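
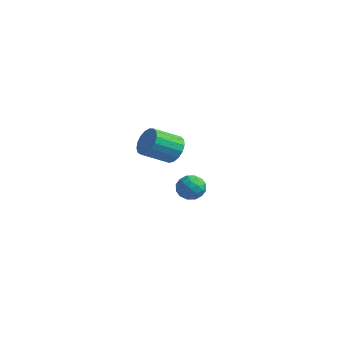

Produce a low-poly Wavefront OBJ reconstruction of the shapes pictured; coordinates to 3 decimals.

v -3.463 0.415 0.438
v -2.816 0.431 0.908
v -3.31 -0.798 1.632
v -3.957 -0.815 1.162
v -3.071 0.645 1.096
v -3.566 -0.584 1.821
v -3.417 0.806 1.134
v -3.911 -0.423 1.858
v -3.773 0.878 1.012
v -4.267 -0.351 1.736
v -4.058 0.843 0.758
v -4.552 -0.386 1.483
v -4.206 0.71 0.432
v -4.701 -0.519 1.156
v -4.185 0.509 0.106
v -4.679 -0.72 0.831
v -3.998 0.287 -0.143
v -4.492 -0.942 0.581
v -3.688 0.094 -0.26
v -4.182 -1.135 0.465
v -3.327 -0.026 -0.216
v -3.821 -1.255 0.508
v -2.997 -0.044 -0.023
v -3.491 -1.274 0.702
v -2.774 0.042 0.276
v -3.268 -1.187 1
v -2.708 0.214 0.612
v -3.203 -1.015 1.336
v 1.558 -3.094 1.297
v 2.163 -3.092 0.98
v 1.637 -4.188 1.44
v 2.242 -4.186 1.123
v 2.178 -3.897 1.739
v 2.129 -3.221 1.651
v 1.671 -4.059 0.769
v 1.622 -3.383 0.681
v 2.233 -3.688 0.654
v 2.546 -3.588 1.253
v 1.254 -3.692 1.167
v 1.567 -3.592 1.766
v 1.854 -2.997 1.126
v 1.946 -4.283 1.294
v 1.908 -4.113 1.656
v 2.264 -4.112 1.47
v 1.833 -3.073 1.52
v 2.189 -3.071 1.334
v 2.198 -3.544 1.78
v 1.611 -4.209 1.086
v 1.967 -4.207 0.9
v 1.536 -3.168 0.95
v 1.892 -3.167 0.764
v 1.602 -3.736 0.64
v 2.251 -3.346 0.748
v 2.297 -3.989 0.832
v 1.961 -3.915 0.624
v 1.933 -3.518 0.572
v 2.435 -3.287 1.1
v 2.481 -3.93 1.184
v 2.443 -3.76 1.546
v 2.414 -3.363 1.494
v 2.476 -3.638 0.909
v 1.319 -3.35 1.236
v 1.365 -3.993 1.32
v 1.386 -3.917 0.926
v 1.357 -3.52 0.874
v 1.503 -3.291 1.588
v 1.549 -3.934 1.672
v 1.867 -3.762 1.848
v 1.839 -3.365 1.796
v 1.324 -3.642 1.511
f 2 1 5
f 2 5 3
f 3 5 6
f 3 6 4
f 5 1 7
f 5 7 6
f 6 7 8
f 6 8 4
f 7 1 9
f 7 9 8
f 8 9 10
f 8 10 4
f 9 1 11
f 9 11 10
f 10 11 12
f 10 12 4
f 11 1 13
f 11 13 12
f 12 13 14
f 12 14 4
f 13 1 15
f 13 15 14
f 14 15 16
f 14 16 4
f 15 1 17
f 15 17 16
f 16 17 18
f 16 18 4
f 17 1 19
f 17 19 18
f 18 19 20
f 18 20 4
f 19 1 21
f 19 21 20
f 20 21 22
f 20 22 4
f 21 1 23
f 21 23 22
f 22 23 24
f 22 24 4
f 23 1 25
f 23 25 24
f 24 25 26
f 24 26 4
f 25 1 27
f 25 27 26
f 26 27 28
f 26 28 4
f 27 1 2
f 27 2 28
f 28 2 3
f 28 3 4
f 29 66 45
f 66 40 69
f 45 69 34
f 66 69 45
f 29 45 41
f 45 34 46
f 41 46 30
f 45 46 41
f 29 41 50
f 41 30 51
f 50 51 36
f 41 51 50
f 29 50 62
f 50 36 65
f 62 65 39
f 50 65 62
f 29 62 66
f 62 39 70
f 66 70 40
f 62 70 66
f 30 46 57
f 46 34 60
f 57 60 38
f 46 60 57
f 34 69 47
f 69 40 68
f 47 68 33
f 69 68 47
f 40 70 67
f 70 39 63
f 67 63 31
f 70 63 67
f 39 65 64
f 65 36 52
f 64 52 35
f 65 52 64
f 36 51 56
f 51 30 53
f 56 53 37
f 51 53 56
f 32 58 44
f 58 38 59
f 44 59 33
f 58 59 44
f 32 44 42
f 44 33 43
f 42 43 31
f 44 43 42
f 32 42 49
f 42 31 48
f 49 48 35
f 42 48 49
f 32 49 54
f 49 35 55
f 54 55 37
f 49 55 54
f 32 54 58
f 54 37 61
f 58 61 38
f 54 61 58
f 33 59 47
f 59 38 60
f 47 60 34
f 59 60 47
f 31 43 67
f 43 33 68
f 67 68 40
f 43 68 67
f 35 48 64
f 48 31 63
f 64 63 39
f 48 63 64
f 37 55 56
f 55 35 52
f 56 52 36
f 55 52 56
f 38 61 57
f 61 37 53
f 57 53 30
f 61 53 57



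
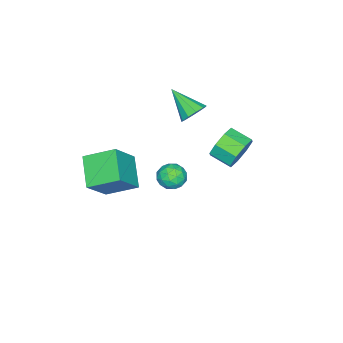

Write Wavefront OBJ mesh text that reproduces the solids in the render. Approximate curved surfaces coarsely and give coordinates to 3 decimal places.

v 0.52 -2.843 -1.322
v -0.032 -1.406 -0.599
v 1.723 -1.92 -2.236
v 1.17 -0.484 -1.513
v 1.79 -3.076 0.113
v 1.237 -1.64 0.836
v 2.992 -2.154 -0.801
v 2.44 -0.717 -0.078
v -2.31 -0.12 -3.997
v -1.926 -0.768 -4.264
v -3.094 -0.872 -3.296
v -2.71 -1.52 -3.563
v -2.342 -1.015 -3.065
v -1.858 -0.55 -3.498
v -3.162 -1.09 -4.062
v -2.678 -0.625 -4.495
v -2.453 -1.368 -4.304
v -1.947 -1.322 -3.687
v -3.073 -0.318 -3.873
v -2.567 -0.272 -3.256
v -2.049 -0.378 -4.192
v -2.971 -1.262 -3.368
v -2.755 -0.965 -3.075
v -2.529 -1.346 -3.232
v -2.009 -0.25 -3.742
v -1.783 -0.631 -3.899
v -2.028 -0.776 -3.194
v -3.237 -1.009 -3.661
v -3.011 -1.39 -3.818
v -2.491 -0.294 -4.328
v -2.265 -0.675 -4.485
v -2.992 -0.864 -4.366
v -2.134 -1.112 -4.372
v -2.594 -1.554 -3.96
v -2.86 -1.301 -4.253
v -2.575 -1.027 -4.508
v -1.836 -1.085 -4.01
v -2.297 -1.526 -3.598
v -2.08 -1.229 -3.305
v -1.795 -0.956 -3.56
v -2.145 -1.437 -4.033
v -2.723 -0.114 -3.962
v -3.184 -0.555 -3.55
v -3.225 -0.684 -4
v -2.94 -0.411 -4.255
v -2.426 -0.086 -3.6
v -2.886 -0.528 -3.188
v -2.445 -0.613 -3.052
v -2.16 -0.339 -3.307
v -2.875 -0.203 -3.527
v -0.056 4.087 1.972
v 0.404 3.813 1.237
v 0.376 2.758 1.613
v -0.084 3.033 2.348
v 0.824 3.989 1.763
v 0.796 2.935 2.139
v 0.729 4.223 2.412
v 0.701 3.169 2.788
v 0.174 4.378 2.803
v 0.145 3.323 3.179
v -0.516 4.362 2.707
v -0.544 3.307 3.083
v -0.936 4.185 2.181
v -0.964 3.131 2.557
v -0.841 3.951 1.532
v -0.869 2.897 1.908
v -0.285 3.797 1.141
v -0.314 2.742 1.517
v -2.857 0.184 1.082
v -2.476 0.497 1.633
v -3.183 -1.204 2.098
v -2.912 0.628 1.672
v -3.328 0.589 1.485
v -3.564 0.395 1.144
v -3.53 0.12 0.78
v -3.239 -0.13 0.531
v -2.802 -0.26 0.493
v -2.386 -0.221 0.68
v -2.151 -0.027 1.02
v -2.185 0.247 1.385
f 2 4 1
f 5 2 1
f 1 4 3
f 3 5 1
f 2 8 4
f 6 2 5
f 6 8 2
f 4 8 3
f 7 5 3
f 3 8 7
f 7 6 5
f 8 6 7
f 9 46 25
f 46 20 49
f 25 49 14
f 46 49 25
f 9 25 21
f 25 14 26
f 21 26 10
f 25 26 21
f 9 21 30
f 21 10 31
f 30 31 16
f 21 31 30
f 9 30 42
f 30 16 45
f 42 45 19
f 30 45 42
f 9 42 46
f 42 19 50
f 46 50 20
f 42 50 46
f 10 26 37
f 26 14 40
f 37 40 18
f 26 40 37
f 14 49 27
f 49 20 48
f 27 48 13
f 49 48 27
f 20 50 47
f 50 19 43
f 47 43 11
f 50 43 47
f 19 45 44
f 45 16 32
f 44 32 15
f 45 32 44
f 16 31 36
f 31 10 33
f 36 33 17
f 31 33 36
f 12 38 24
f 38 18 39
f 24 39 13
f 38 39 24
f 12 24 22
f 24 13 23
f 22 23 11
f 24 23 22
f 12 22 29
f 22 11 28
f 29 28 15
f 22 28 29
f 12 29 34
f 29 15 35
f 34 35 17
f 29 35 34
f 12 34 38
f 34 17 41
f 38 41 18
f 34 41 38
f 13 39 27
f 39 18 40
f 27 40 14
f 39 40 27
f 11 23 47
f 23 13 48
f 47 48 20
f 23 48 47
f 15 28 44
f 28 11 43
f 44 43 19
f 28 43 44
f 17 35 36
f 35 15 32
f 36 32 16
f 35 32 36
f 18 41 37
f 41 17 33
f 37 33 10
f 41 33 37
f 52 51 55
f 52 55 53
f 53 55 56
f 53 56 54
f 55 51 57
f 55 57 56
f 56 57 58
f 56 58 54
f 57 51 59
f 57 59 58
f 58 59 60
f 58 60 54
f 59 51 61
f 59 61 60
f 60 61 62
f 60 62 54
f 61 51 63
f 61 63 62
f 62 63 64
f 62 64 54
f 63 51 65
f 63 65 64
f 64 65 66
f 64 66 54
f 65 51 67
f 65 67 66
f 66 67 68
f 66 68 54
f 67 51 52
f 67 52 68
f 68 52 53
f 68 53 54
f 70 69 72
f 70 72 71
f 72 69 73
f 72 73 71
f 73 69 74
f 73 74 71
f 74 69 75
f 74 75 71
f 75 69 76
f 75 76 71
f 76 69 77
f 76 77 71
f 77 69 78
f 77 78 71
f 78 69 79
f 78 79 71
f 79 69 80
f 79 80 71
f 80 69 70
f 80 70 71



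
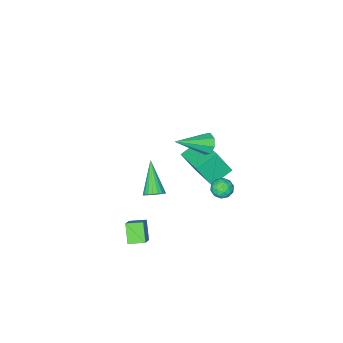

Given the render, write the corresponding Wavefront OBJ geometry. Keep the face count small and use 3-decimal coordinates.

v 2.928 -2.038 -3.328
v 3.564 -1.558 -2.629
v 2.267 -1.405 -3.161
v 2.904 -0.925 -2.462
v 3.376 -1.335 -4.218
v 4.013 -0.855 -3.519
v 2.716 -0.702 -4.051
v 3.352 -0.222 -3.352
v -0.871 -0.236 2.362
v -0.665 -0.524 1.794
v 0.831 -0.824 3.278
v -0.515 -0.035 1.831
v -0.574 0.336 2.179
v -0.807 0.373 2.635
v -1.077 0.053 2.93
v -1.226 -0.437 2.893
v -1.167 -0.808 2.545
v -0.934 -0.845 2.089
v 0.43 -2.954 -3.564
v 0.863 -3.376 -3.7
v -0.49 -4.326 -2.236
v 0.969 -3.253 -3.5
v 0.982 -3.079 -3.31
v 0.9 -2.883 -3.165
v 0.736 -2.699 -3.088
v 0.519 -2.559 -3.094
v 0.288 -2.487 -3.181
v 0.08 -2.496 -3.334
v -0.066 -2.584 -3.526
v -0.127 -2.736 -3.726
v -0.092 -2.926 -3.897
v 0.034 -3.12 -4.011
v 0.229 -3.285 -4.047
v 0.458 -3.393 -4
v 0.682 -3.425 -3.877
v -3.469 -3.992 -5.123
v -4.777 -3.824 -4.52
v -2.951 -2.1 -4.528
v -4.259 -1.932 -3.925
v -2.881 -4.608 -3.675
v -4.189 -4.44 -3.072
v -2.363 -2.716 -3.08
v -3.671 -2.548 -2.477
v -2.625 -0.267 -2.588
v -2.221 0.11 -2.953
v -1.779 -0.67 -2.067
v -1.375 -0.293 -2.432
v -1.775 -0.013 -1.986
v -2.298 0.237 -2.307
v -1.702 -0.797 -2.713
v -2.225 -0.547 -3.034
v -1.65 -0.217 -3.03
v -1.696 0.267 -2.581
v -2.304 -0.827 -2.439
v -2.35 -0.343 -1.99
v -2.497 -0.043 -2.816
v -1.503 -0.517 -2.204
v -1.738 -0.352 -1.942
v -1.501 -0.131 -2.156
v -2.543 0.032 -2.436
v -2.305 0.253 -2.651
v -2.043 0.181 -2.083
v -1.695 -0.813 -2.369
v -1.457 -0.592 -2.584
v -2.499 -0.429 -2.864
v -2.262 -0.208 -3.078
v -1.957 -0.741 -2.937
v -1.924 -0.014 -3.076
v -1.427 -0.251 -2.77
v -1.619 -0.547 -2.935
v -1.926 -0.4 -3.124
v -1.951 0.271 -2.812
v -1.454 0.034 -2.506
v -1.689 0.199 -2.243
v -1.996 0.345 -2.432
v -1.615 0.078 -2.857
v -2.546 -0.594 -2.514
v -2.049 -0.831 -2.208
v -2.004 -0.905 -2.588
v -2.311 -0.759 -2.777
v -2.573 -0.309 -2.25
v -2.076 -0.546 -1.944
v -2.074 -0.16 -1.896
v -2.381 -0.013 -2.085
v -2.385 -0.638 -2.163
f 2 4 1
f 5 2 1
f 1 4 3
f 3 5 1
f 2 8 4
f 6 2 5
f 6 8 2
f 4 8 3
f 7 5 3
f 3 8 7
f 7 6 5
f 8 6 7
f 10 9 12
f 10 12 11
f 12 9 13
f 12 13 11
f 13 9 14
f 13 14 11
f 14 9 15
f 14 15 11
f 15 9 16
f 15 16 11
f 16 9 17
f 16 17 11
f 17 9 18
f 17 18 11
f 18 9 10
f 18 10 11
f 20 19 22
f 20 22 21
f 22 19 23
f 22 23 21
f 23 19 24
f 23 24 21
f 24 19 25
f 24 25 21
f 25 19 26
f 25 26 21
f 26 19 27
f 26 27 21
f 27 19 28
f 27 28 21
f 28 19 29
f 28 29 21
f 29 19 30
f 29 30 21
f 30 19 31
f 30 31 21
f 31 19 32
f 31 32 21
f 32 19 33
f 32 33 21
f 33 19 34
f 33 34 21
f 34 19 35
f 34 35 21
f 35 19 20
f 35 20 21
f 37 39 36
f 40 37 36
f 36 39 38
f 38 40 36
f 37 43 39
f 41 37 40
f 41 43 37
f 39 43 38
f 42 40 38
f 38 43 42
f 42 41 40
f 43 41 42
f 44 81 60
f 81 55 84
f 60 84 49
f 81 84 60
f 44 60 56
f 60 49 61
f 56 61 45
f 60 61 56
f 44 56 65
f 56 45 66
f 65 66 51
f 56 66 65
f 44 65 77
f 65 51 80
f 77 80 54
f 65 80 77
f 44 77 81
f 77 54 85
f 81 85 55
f 77 85 81
f 45 61 72
f 61 49 75
f 72 75 53
f 61 75 72
f 49 84 62
f 84 55 83
f 62 83 48
f 84 83 62
f 55 85 82
f 85 54 78
f 82 78 46
f 85 78 82
f 54 80 79
f 80 51 67
f 79 67 50
f 80 67 79
f 51 66 71
f 66 45 68
f 71 68 52
f 66 68 71
f 47 73 59
f 73 53 74
f 59 74 48
f 73 74 59
f 47 59 57
f 59 48 58
f 57 58 46
f 59 58 57
f 47 57 64
f 57 46 63
f 64 63 50
f 57 63 64
f 47 64 69
f 64 50 70
f 69 70 52
f 64 70 69
f 47 69 73
f 69 52 76
f 73 76 53
f 69 76 73
f 48 74 62
f 74 53 75
f 62 75 49
f 74 75 62
f 46 58 82
f 58 48 83
f 82 83 55
f 58 83 82
f 50 63 79
f 63 46 78
f 79 78 54
f 63 78 79
f 52 70 71
f 70 50 67
f 71 67 51
f 70 67 71
f 53 76 72
f 76 52 68
f 72 68 45
f 76 68 72



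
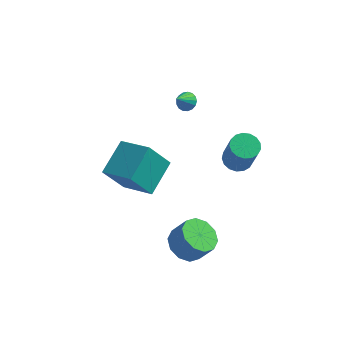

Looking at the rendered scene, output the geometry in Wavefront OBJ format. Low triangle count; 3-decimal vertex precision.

v -0.601 3.173 1.459
v -0.388 3.486 1.815
v -0.959 2.547 2.221
v -0.617 3.579 1.784
v -0.842 3.578 1.678
v -1.012 3.485 1.521
v -1.088 3.32 1.351
v -1.052 3.122 1.205
v -0.913 2.935 1.117
v -0.702 2.803 1.107
v -0.468 2.756 1.178
v -0.265 2.804 1.313
v -0.138 2.937 1.482
v -0.118 3.124 1.645
v -0.208 3.322 1.765
v 1.712 3.806 -3.237
v 2.107 3.248 -3.52
v 2.542 2.655 -1.747
v 2.148 3.214 -1.463
v 2.342 3.511 -3.49
v 2.777 2.918 -1.716
v 2.433 3.842 -3.402
v 2.868 3.249 -1.628
v 2.359 4.164 -3.276
v 2.794 3.572 -1.502
v 2.137 4.405 -3.141
v 2.572 3.812 -1.367
v 1.817 4.509 -3.028
v 2.252 3.916 -1.254
v 1.474 4.451 -2.963
v 1.909 3.858 -1.189
v 1.185 4.246 -2.96
v 1.62 3.653 -1.187
v 1.017 3.94 -3.021
v 1.452 3.347 -1.248
v 1.009 3.604 -3.132
v 1.444 3.011 -1.358
v 1.161 3.314 -3.266
v 1.596 2.721 -1.493
v 1.44 3.137 -3.394
v 1.875 2.544 -1.62
v 1.781 3.113 -3.485
v 2.216 2.52 -1.712
v -2.579 0.112 -1.727
v -2.045 1.761 -0.924
v -4.086 0.927 -2.397
v -3.552 2.576 -1.594
v -1.688 0.544 -3.206
v -1.154 2.193 -2.403
v -3.195 1.359 -3.876
v -2.661 3.008 -3.073
v 0.359 -2.057 -3.77
v 0.914 -1.377 -4.106
v 1.576 -1.423 -3.107
v 1.021 -2.103 -2.77
v 0.483 -1.126 -3.809
v 1.145 -1.172 -2.809
v 0.004 -1.23 -3.496
v 0.667 -1.277 -2.497
v -0.339 -1.65 -3.288
v 0.323 -1.697 -2.289
v -0.416 -2.226 -3.264
v 0.247 -2.272 -2.265
v -0.196 -2.737 -3.433
v 0.466 -2.783 -2.434
v 0.235 -2.988 -3.731
v 0.897 -3.034 -2.731
v 0.713 -2.883 -4.043
v 1.376 -2.93 -3.044
v 1.057 -2.463 -4.251
v 1.719 -2.51 -3.252
v 1.133 -1.888 -4.275
v 1.796 -1.934 -3.276
f 2 1 4
f 2 4 3
f 4 1 5
f 4 5 3
f 5 1 6
f 5 6 3
f 6 1 7
f 6 7 3
f 7 1 8
f 7 8 3
f 8 1 9
f 8 9 3
f 9 1 10
f 9 10 3
f 10 1 11
f 10 11 3
f 11 1 12
f 11 12 3
f 12 1 13
f 12 13 3
f 13 1 14
f 13 14 3
f 14 1 15
f 14 15 3
f 15 1 2
f 15 2 3
f 17 16 20
f 17 20 18
f 18 20 21
f 18 21 19
f 20 16 22
f 20 22 21
f 21 22 23
f 21 23 19
f 22 16 24
f 22 24 23
f 23 24 25
f 23 25 19
f 24 16 26
f 24 26 25
f 25 26 27
f 25 27 19
f 26 16 28
f 26 28 27
f 27 28 29
f 27 29 19
f 28 16 30
f 28 30 29
f 29 30 31
f 29 31 19
f 30 16 32
f 30 32 31
f 31 32 33
f 31 33 19
f 32 16 34
f 32 34 33
f 33 34 35
f 33 35 19
f 34 16 36
f 34 36 35
f 35 36 37
f 35 37 19
f 36 16 38
f 36 38 37
f 37 38 39
f 37 39 19
f 38 16 40
f 38 40 39
f 39 40 41
f 39 41 19
f 40 16 42
f 40 42 41
f 41 42 43
f 41 43 19
f 42 16 17
f 42 17 43
f 43 17 18
f 43 18 19
f 45 47 44
f 48 45 44
f 44 47 46
f 46 48 44
f 45 51 47
f 49 45 48
f 49 51 45
f 47 51 46
f 50 48 46
f 46 51 50
f 50 49 48
f 51 49 50
f 53 52 56
f 53 56 54
f 54 56 57
f 54 57 55
f 56 52 58
f 56 58 57
f 57 58 59
f 57 59 55
f 58 52 60
f 58 60 59
f 59 60 61
f 59 61 55
f 60 52 62
f 60 62 61
f 61 62 63
f 61 63 55
f 62 52 64
f 62 64 63
f 63 64 65
f 63 65 55
f 64 52 66
f 64 66 65
f 65 66 67
f 65 67 55
f 66 52 68
f 66 68 67
f 67 68 69
f 67 69 55
f 68 52 70
f 68 70 69
f 69 70 71
f 69 71 55
f 70 52 72
f 70 72 71
f 71 72 73
f 71 73 55
f 72 52 53
f 72 53 73
f 73 53 54
f 73 54 55



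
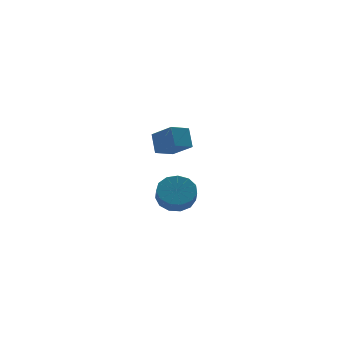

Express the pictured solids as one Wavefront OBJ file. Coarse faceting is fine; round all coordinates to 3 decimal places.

v -0.078 2.52 -3.815
v 0.827 2.824 -3.31
v 0.562 2.264 -2.499
v -0.342 1.96 -3.005
v 0.403 3.235 -3.164
v 0.138 2.675 -2.354
v -0.174 3.419 -3.225
v -0.438 2.86 -2.415
v -0.72 3.318 -3.474
v -0.985 2.758 -2.663
v -1.062 2.963 -3.831
v -1.327 2.404 -3.02
v -1.092 2.468 -4.183
v -1.357 1.908 -3.372
v -0.8 1.989 -4.418
v -1.064 1.429 -3.607
v -0.278 1.678 -4.462
v -0.543 1.119 -3.651
v 0.307 1.635 -4.301
v 0.042 1.075 -3.49
v 0.77 1.873 -3.985
v 0.505 1.313 -3.175
v 0.964 2.316 -3.616
v 0.699 1.756 -2.805
v -3.896 -2.097 2.247
v -3.463 -3.246 3.109
v -3.656 -1.329 3.15
v -3.223 -2.478 4.012
v -2.837 -1.982 1.868
v -2.404 -3.131 2.73
v -2.597 -1.214 2.771
v -2.164 -2.363 3.633
f 2 1 5
f 2 5 3
f 3 5 6
f 3 6 4
f 5 1 7
f 5 7 6
f 6 7 8
f 6 8 4
f 7 1 9
f 7 9 8
f 8 9 10
f 8 10 4
f 9 1 11
f 9 11 10
f 10 11 12
f 10 12 4
f 11 1 13
f 11 13 12
f 12 13 14
f 12 14 4
f 13 1 15
f 13 15 14
f 14 15 16
f 14 16 4
f 15 1 17
f 15 17 16
f 16 17 18
f 16 18 4
f 17 1 19
f 17 19 18
f 18 19 20
f 18 20 4
f 19 1 21
f 19 21 20
f 20 21 22
f 20 22 4
f 21 1 23
f 21 23 22
f 22 23 24
f 22 24 4
f 23 1 2
f 23 2 24
f 24 2 3
f 24 3 4
f 26 28 25
f 29 26 25
f 25 28 27
f 27 29 25
f 26 32 28
f 30 26 29
f 30 32 26
f 28 32 27
f 31 29 27
f 27 32 31
f 31 30 29
f 32 30 31



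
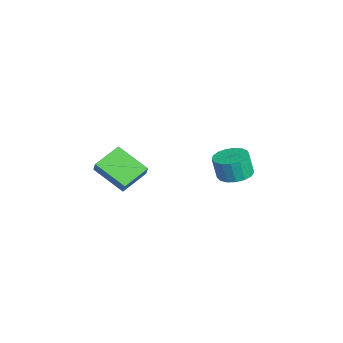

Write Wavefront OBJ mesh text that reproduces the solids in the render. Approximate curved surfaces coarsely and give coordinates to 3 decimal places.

v -2.809 2.595 0.78
v -2.04 2.006 0.738
v -2.162 1.755 2.039
v -2.931 2.345 2.08
v -1.856 2.421 0.835
v -1.978 2.17 2.136
v -1.891 2.876 0.92
v -2.013 2.625 2.22
v -2.136 3.267 0.972
v -2.258 3.016 2.273
v -2.535 3.504 0.981
v -2.657 3.253 2.281
v -2.997 3.533 0.943
v -3.119 3.282 2.243
v -3.416 3.347 0.868
v -3.538 3.096 2.168
v -3.696 2.989 0.773
v -3.818 2.738 2.073
v -3.772 2.541 0.679
v -3.894 2.29 1.979
v -3.628 2.105 0.608
v -3.75 1.854 1.909
v -3.296 1.782 0.577
v -3.418 1.531 1.877
v -2.853 1.645 0.592
v -2.975 1.394 1.893
v -2.4 1.726 0.65
v -2.521 1.475 1.951
v -1.517 -4.83 2.872
v -1.041 -4.804 3.564
v -2.402 -3.543 3.432
v -1.926 -3.517 4.124
v -0.254 -3.563 1.956
v 0.222 -3.537 2.648
v -1.139 -2.276 2.516
v -0.663 -2.25 3.208
f 2 1 5
f 2 5 3
f 3 5 6
f 3 6 4
f 5 1 7
f 5 7 6
f 6 7 8
f 6 8 4
f 7 1 9
f 7 9 8
f 8 9 10
f 8 10 4
f 9 1 11
f 9 11 10
f 10 11 12
f 10 12 4
f 11 1 13
f 11 13 12
f 12 13 14
f 12 14 4
f 13 1 15
f 13 15 14
f 14 15 16
f 14 16 4
f 15 1 17
f 15 17 16
f 16 17 18
f 16 18 4
f 17 1 19
f 17 19 18
f 18 19 20
f 18 20 4
f 19 1 21
f 19 21 20
f 20 21 22
f 20 22 4
f 21 1 23
f 21 23 22
f 22 23 24
f 22 24 4
f 23 1 25
f 23 25 24
f 24 25 26
f 24 26 4
f 25 1 27
f 25 27 26
f 26 27 28
f 26 28 4
f 27 1 2
f 27 2 28
f 28 2 3
f 28 3 4
f 30 32 29
f 33 30 29
f 29 32 31
f 31 33 29
f 30 36 32
f 34 30 33
f 34 36 30
f 32 36 31
f 35 33 31
f 31 36 35
f 35 34 33
f 36 34 35



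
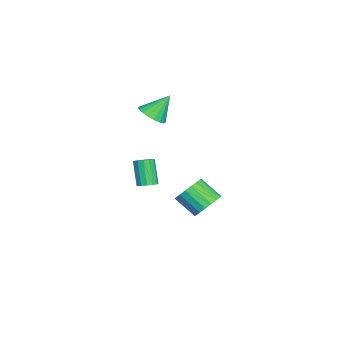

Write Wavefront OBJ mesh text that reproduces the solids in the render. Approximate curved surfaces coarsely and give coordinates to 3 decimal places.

v -3.121 -0.154 1.339
v -2.538 -0.522 1.801
v -3.539 0.694 2.541
v -2.359 -0.232 1.659
v -2.331 0.073 1.453
v -2.459 0.334 1.225
v -2.719 0.497 1.019
v -3.058 0.532 0.876
v -3.409 0.431 0.826
v -3.704 0.214 0.876
v -3.883 -0.077 1.019
v -3.911 -0.382 1.225
v -3.782 -0.642 1.453
v -3.523 -0.806 1.659
v -3.184 -0.841 1.801
v -2.832 -0.739 1.852
v -1.738 -0.176 -2.884
v -1.294 -0.417 -2.695
v -2.017 -0.705 -1.366
v -2.462 -0.464 -1.556
v -1.271 -0.123 -2.618
v -1.995 -0.411 -1.29
v -1.397 0.154 -2.627
v -2.12 -0.134 -1.298
v -1.631 0.326 -2.717
v -2.354 0.038 -1.388
v -1.899 0.339 -2.86
v -2.622 0.051 -1.532
v -2.116 0.189 -3.011
v -2.84 -0.1 -1.682
v -2.213 -0.078 -3.122
v -2.937 -0.366 -1.793
v -2.16 -0.375 -3.157
v -2.883 -0.663 -1.828
v -1.972 -0.609 -3.106
v -2.696 -0.898 -1.777
v -1.711 -0.706 -2.984
v -2.434 -0.994 -1.656
v -1.458 -0.634 -2.831
v -2.181 -0.922 -1.502
v 3.317 3.445 -0.808
v 3.712 2.885 -1.276
v 3.299 1.895 -0.44
v 2.903 2.455 0.028
v 3.97 2.984 -1.031
v 3.557 1.994 -0.195
v 4.099 3.175 -0.741
v 3.685 2.184 0.094
v 4.072 3.419 -0.465
v 3.659 2.428 0.37
v 3.896 3.668 -0.257
v 3.483 2.678 0.579
v 3.606 3.873 -0.158
v 3.192 2.883 0.678
v 3.258 3.993 -0.187
v 2.844 3.003 0.648
v 2.921 4.005 -0.34
v 2.508 3.015 0.496
v 2.663 3.906 -0.585
v 2.25 2.916 0.251
v 2.535 3.716 -0.874
v 2.121 2.725 -0.039
v 2.561 3.472 -1.15
v 2.148 2.481 -0.315
v 2.737 3.222 -1.359
v 2.324 2.232 -0.523
v 3.028 3.017 -1.458
v 2.614 2.027 -0.622
v 3.376 2.897 -1.428
v 2.962 1.907 -0.593
f 2 1 4
f 2 4 3
f 4 1 5
f 4 5 3
f 5 1 6
f 5 6 3
f 6 1 7
f 6 7 3
f 7 1 8
f 7 8 3
f 8 1 9
f 8 9 3
f 9 1 10
f 9 10 3
f 10 1 11
f 10 11 3
f 11 1 12
f 11 12 3
f 12 1 13
f 12 13 3
f 13 1 14
f 13 14 3
f 14 1 15
f 14 15 3
f 15 1 16
f 15 16 3
f 16 1 2
f 16 2 3
f 18 17 21
f 18 21 19
f 19 21 22
f 19 22 20
f 21 17 23
f 21 23 22
f 22 23 24
f 22 24 20
f 23 17 25
f 23 25 24
f 24 25 26
f 24 26 20
f 25 17 27
f 25 27 26
f 26 27 28
f 26 28 20
f 27 17 29
f 27 29 28
f 28 29 30
f 28 30 20
f 29 17 31
f 29 31 30
f 30 31 32
f 30 32 20
f 31 17 33
f 31 33 32
f 32 33 34
f 32 34 20
f 33 17 35
f 33 35 34
f 34 35 36
f 34 36 20
f 35 17 37
f 35 37 36
f 36 37 38
f 36 38 20
f 37 17 39
f 37 39 38
f 38 39 40
f 38 40 20
f 39 17 18
f 39 18 40
f 40 18 19
f 40 19 20
f 42 41 45
f 42 45 43
f 43 45 46
f 43 46 44
f 45 41 47
f 45 47 46
f 46 47 48
f 46 48 44
f 47 41 49
f 47 49 48
f 48 49 50
f 48 50 44
f 49 41 51
f 49 51 50
f 50 51 52
f 50 52 44
f 51 41 53
f 51 53 52
f 52 53 54
f 52 54 44
f 53 41 55
f 53 55 54
f 54 55 56
f 54 56 44
f 55 41 57
f 55 57 56
f 56 57 58
f 56 58 44
f 57 41 59
f 57 59 58
f 58 59 60
f 58 60 44
f 59 41 61
f 59 61 60
f 60 61 62
f 60 62 44
f 61 41 63
f 61 63 62
f 62 63 64
f 62 64 44
f 63 41 65
f 63 65 64
f 64 65 66
f 64 66 44
f 65 41 67
f 65 67 66
f 66 67 68
f 66 68 44
f 67 41 69
f 67 69 68
f 68 69 70
f 68 70 44
f 69 41 42
f 69 42 70
f 70 42 43
f 70 43 44



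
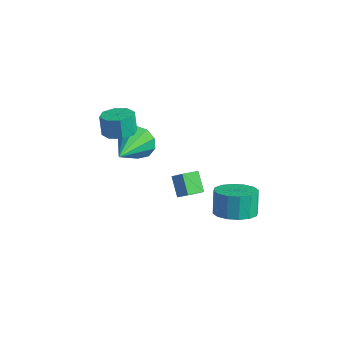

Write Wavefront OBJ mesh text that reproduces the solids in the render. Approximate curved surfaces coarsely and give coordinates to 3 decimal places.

v -1.956 1.892 -0.614
v -1.705 2.323 0.171
v -1.244 0.008 0.194
v -2.248 2.144 0.233
v -2.679 1.869 -0.03
v -2.834 1.603 -0.515
v -2.654 1.447 -1.038
v -2.207 1.461 -1.399
v -1.664 1.64 -1.46
v -1.233 1.915 -1.198
v -1.078 2.182 -0.712
v -1.258 2.337 -0.189
v 3.6 2.267 -2.334
v 4.272 3.003 -2.413
v 3.912 3.449 -1.325
v 3.24 2.713 -1.246
v 3.842 3.19 -2.632
v 3.482 3.636 -1.544
v 3.347 3.13 -2.771
v 2.987 3.576 -1.683
v 2.92 2.839 -2.794
v 2.56 3.284 -1.705
v 2.675 2.394 -2.693
v 2.315 2.84 -1.604
v 2.678 1.915 -2.495
v 2.318 2.361 -1.407
v 2.928 1.531 -2.255
v 2.568 1.977 -1.167
v 3.358 1.344 -2.036
v 2.998 1.79 -0.948
v 3.853 1.404 -1.897
v 3.493 1.85 -0.809
v 4.28 1.696 -1.875
v 3.92 2.141 -0.786
v 4.525 2.14 -1.976
v 4.165 2.586 -0.887
v 4.522 2.619 -2.173
v 4.162 3.065 -1.085
v -1.165 0.001 2.064
v -0.424 0.142 2.263
v -0.714 0.32 3.215
v -1.455 0.179 3.016
v -0.71 0.634 2.084
v -1 0.812 3.035
v -1.263 0.756 1.893
v -1.552 0.934 2.844
v -1.758 0.435 1.803
v -2.048 0.613 2.754
v -1.906 -0.14 1.865
v -2.196 0.038 2.817
v -1.62 -0.632 2.045
v -1.91 -0.454 2.996
v -1.068 -0.754 2.236
v -1.357 -0.576 3.187
v -0.572 -0.433 2.326
v -0.862 -0.255 3.277
v 0.316 2.112 -3.397
v -0.421 2.548 -2.66
v 0.538 2.942 -3.666
v -0.199 3.378 -2.929
v 0.939 2.142 -2.791
v 0.202 2.578 -2.054
v 1.161 2.972 -3.06
v 0.424 3.408 -2.323
f 2 1 4
f 2 4 3
f 4 1 5
f 4 5 3
f 5 1 6
f 5 6 3
f 6 1 7
f 6 7 3
f 7 1 8
f 7 8 3
f 8 1 9
f 8 9 3
f 9 1 10
f 9 10 3
f 10 1 11
f 10 11 3
f 11 1 12
f 11 12 3
f 12 1 2
f 12 2 3
f 14 13 17
f 14 17 15
f 15 17 18
f 15 18 16
f 17 13 19
f 17 19 18
f 18 19 20
f 18 20 16
f 19 13 21
f 19 21 20
f 20 21 22
f 20 22 16
f 21 13 23
f 21 23 22
f 22 23 24
f 22 24 16
f 23 13 25
f 23 25 24
f 24 25 26
f 24 26 16
f 25 13 27
f 25 27 26
f 26 27 28
f 26 28 16
f 27 13 29
f 27 29 28
f 28 29 30
f 28 30 16
f 29 13 31
f 29 31 30
f 30 31 32
f 30 32 16
f 31 13 33
f 31 33 32
f 32 33 34
f 32 34 16
f 33 13 35
f 33 35 34
f 34 35 36
f 34 36 16
f 35 13 37
f 35 37 36
f 36 37 38
f 36 38 16
f 37 13 14
f 37 14 38
f 38 14 15
f 38 15 16
f 40 39 43
f 40 43 41
f 41 43 44
f 41 44 42
f 43 39 45
f 43 45 44
f 44 45 46
f 44 46 42
f 45 39 47
f 45 47 46
f 46 47 48
f 46 48 42
f 47 39 49
f 47 49 48
f 48 49 50
f 48 50 42
f 49 39 51
f 49 51 50
f 50 51 52
f 50 52 42
f 51 39 53
f 51 53 52
f 52 53 54
f 52 54 42
f 53 39 55
f 53 55 54
f 54 55 56
f 54 56 42
f 55 39 40
f 55 40 56
f 56 40 41
f 56 41 42
f 58 60 57
f 61 58 57
f 57 60 59
f 59 61 57
f 58 64 60
f 62 58 61
f 62 64 58
f 60 64 59
f 63 61 59
f 59 64 63
f 63 62 61
f 64 62 63



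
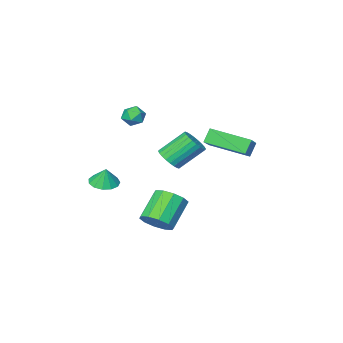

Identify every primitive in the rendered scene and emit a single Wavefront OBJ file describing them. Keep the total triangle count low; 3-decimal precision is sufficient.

v 2.833 2.021 -0.02
v 3.345 2.49 0.264
v 2.179 3.048 1.444
v 1.667 2.579 1.16
v 3.219 2.659 0.06
v 2.053 3.217 1.24
v 3.035 2.73 -0.156
v 1.869 3.288 1.024
v 2.82 2.694 -0.351
v 1.654 3.252 0.829
v 2.607 2.555 -0.496
v 1.441 3.113 0.684
v 2.428 2.335 -0.568
v 1.263 2.893 0.612
v 2.311 2.067 -0.557
v 1.146 2.625 0.623
v 2.274 1.792 -0.464
v 1.108 2.35 0.716
v 2.321 1.552 -0.304
v 1.155 2.11 0.876
v 2.447 1.383 -0.1
v 1.281 1.941 1.08
v 2.631 1.312 0.116
v 1.465 1.87 1.296
v 2.846 1.348 0.311
v 1.68 1.906 1.491
v 3.059 1.487 0.456
v 1.893 2.045 1.636
v 3.237 1.707 0.528
v 2.072 2.265 1.708
v 3.354 1.975 0.517
v 2.189 2.533 1.697
v 3.392 2.25 0.424
v 2.226 2.808 1.604
v 3.873 2.467 -3.925
v 4.54 2.101 -3.409
v 3.295 1.566 -2.179
v 2.627 1.933 -2.695
v 4.469 2.641 -3.246
v 3.223 2.107 -2.016
v 4.17 3.115 -3.343
v 2.924 2.58 -2.113
v 3.757 3.341 -3.662
v 2.512 2.807 -2.432
v 3.389 3.234 -4.082
v 2.144 2.699 -2.852
v 3.205 2.834 -4.441
v 1.96 2.299 -3.211
v 3.277 2.293 -4.604
v 2.031 1.759 -3.374
v 3.576 1.82 -4.507
v 2.33 1.285 -3.277
v 3.988 1.593 -4.188
v 2.743 1.059 -2.958
v 4.356 1.701 -3.768
v 3.111 1.166 -2.538
v 1.47 -1.952 1.403
v 2.01 -1.633 1.699
v 2.17 -2.687 0.921
v 2.71 -2.368 1.217
v 2.26 -2.724 1.608
v 1.828 -2.27 1.906
v 2.352 -2.05 0.714
v 1.92 -1.596 1.012
v 2.555 -1.693 1.274
v 2.498 -2.11 1.826
v 1.682 -2.21 0.794
v 1.625 -2.627 1.346
v 3.775 -2.334 -2.972
v 4.541 -2.091 -3.074
v 3.825 -2.066 -1.968
v 4.279 -1.727 -3.158
v 3.856 -1.556 -3.183
v 3.408 -1.632 -3.141
v 3.077 -1.93 -3.045
v 2.967 -2.357 -2.926
v 3.114 -2.776 -2.821
v 3.471 -3.055 -2.764
v 3.924 -3.105 -2.774
v 4.331 -2.91 -2.846
v 4.56 -2.532 -2.958
v -0.677 3.88 -0.043
v -1.137 3.758 0.709
v 0.597 5.163 0.945
v 0.137 5.041 1.696
v 0.583 2.239 0.464
v 0.123 2.117 1.215
v 1.857 3.522 1.451
v 1.397 3.4 2.203
f 2 1 5
f 2 5 3
f 3 5 6
f 3 6 4
f 5 1 7
f 5 7 6
f 6 7 8
f 6 8 4
f 7 1 9
f 7 9 8
f 8 9 10
f 8 10 4
f 9 1 11
f 9 11 10
f 10 11 12
f 10 12 4
f 11 1 13
f 11 13 12
f 12 13 14
f 12 14 4
f 13 1 15
f 13 15 14
f 14 15 16
f 14 16 4
f 15 1 17
f 15 17 16
f 16 17 18
f 16 18 4
f 17 1 19
f 17 19 18
f 18 19 20
f 18 20 4
f 19 1 21
f 19 21 20
f 20 21 22
f 20 22 4
f 21 1 23
f 21 23 22
f 22 23 24
f 22 24 4
f 23 1 25
f 23 25 24
f 24 25 26
f 24 26 4
f 25 1 27
f 25 27 26
f 26 27 28
f 26 28 4
f 27 1 29
f 27 29 28
f 28 29 30
f 28 30 4
f 29 1 31
f 29 31 30
f 30 31 32
f 30 32 4
f 31 1 33
f 31 33 32
f 32 33 34
f 32 34 4
f 33 1 2
f 33 2 34
f 34 2 3
f 34 3 4
f 36 35 39
f 36 39 37
f 37 39 40
f 37 40 38
f 39 35 41
f 39 41 40
f 40 41 42
f 40 42 38
f 41 35 43
f 41 43 42
f 42 43 44
f 42 44 38
f 43 35 45
f 43 45 44
f 44 45 46
f 44 46 38
f 45 35 47
f 45 47 46
f 46 47 48
f 46 48 38
f 47 35 49
f 47 49 48
f 48 49 50
f 48 50 38
f 49 35 51
f 49 51 50
f 50 51 52
f 50 52 38
f 51 35 53
f 51 53 52
f 52 53 54
f 52 54 38
f 53 35 55
f 53 55 54
f 54 55 56
f 54 56 38
f 55 35 36
f 55 36 56
f 56 36 37
f 56 37 38
f 57 68 62
f 57 62 58
f 57 58 64
f 57 64 67
f 57 67 68
f 58 62 66
f 62 68 61
f 68 67 59
f 67 64 63
f 64 58 65
f 60 66 61
f 60 61 59
f 60 59 63
f 60 63 65
f 60 65 66
f 61 66 62
f 59 61 68
f 63 59 67
f 65 63 64
f 66 65 58
f 70 69 72
f 70 72 71
f 72 69 73
f 72 73 71
f 73 69 74
f 73 74 71
f 74 69 75
f 74 75 71
f 75 69 76
f 75 76 71
f 76 69 77
f 76 77 71
f 77 69 78
f 77 78 71
f 78 69 79
f 78 79 71
f 79 69 80
f 79 80 71
f 80 69 81
f 80 81 71
f 81 69 70
f 81 70 71
f 83 85 82
f 86 83 82
f 82 85 84
f 84 86 82
f 83 89 85
f 87 83 86
f 87 89 83
f 85 89 84
f 88 86 84
f 84 89 88
f 88 87 86
f 89 87 88



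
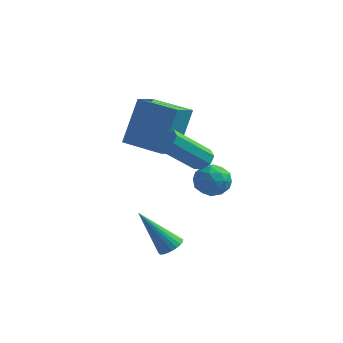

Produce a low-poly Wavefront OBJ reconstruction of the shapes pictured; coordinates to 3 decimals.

v 1.204 -0.213 1.599
v 1.646 -0.191 1.853
v 0.878 -1.585 3.314
v 0.436 -1.607 3.061
v 1.39 0.077 1.975
v 0.622 -1.316 3.436
v 1.026 0.176 1.877
v 0.258 -1.218 3.338
v 0.765 0.046 1.616
v -0.003 -1.347 3.077
v 0.762 -0.235 1.346
v -0.006 -1.629 2.807
v 1.018 -0.504 1.224
v 0.25 -1.897 2.685
v 1.382 -0.602 1.322
v 0.614 -1.996 2.783
v 1.643 -0.473 1.583
v 0.875 -1.866 3.044
v -2.988 1.724 0.704
v -2.732 2.514 2.687
v -2.901 2.86 0.24
v -2.645 3.649 2.223
v -1.255 1.531 0.557
v -0.999 2.32 2.54
v -1.168 2.666 0.093
v -0.912 3.456 2.076
v 0.613 -1.509 -2.313
v 0.997 -1.816 -2.114
v -0.493 -1.851 -0.707
v 1.05 -1.631 -2.038
v 1.036 -1.428 -2.004
v 0.958 -1.237 -2.017
v 0.828 -1.087 -2.075
v 0.665 -1.002 -2.17
v 0.494 -0.994 -2.286
v 0.341 -1.064 -2.406
v 0.23 -1.202 -2.512
v 0.177 -1.387 -2.588
v 0.19 -1.591 -2.622
v 0.268 -1.782 -2.609
v 0.399 -1.932 -2.551
v 0.562 -2.017 -2.456
v 0.733 -2.025 -2.34
v 0.885 -1.955 -2.22
v 1.601 0.065 0.159
v 1.905 0.302 0.786
v 1.415 -1.002 0.654
v 1.719 -0.765 1.281
v 1.068 -0.499 1.063
v 1.183 0.161 0.758
v 2.137 -0.861 0.682
v 2.252 -0.201 0.377
v 2.236 -0.27 1.109
v 1.576 -0.046 1.345
v 1.744 -0.654 0.095
v 1.084 -0.43 0.331
v 1.769 0.277 0.429
v 1.551 -0.977 1.011
v 1.168 -0.821 0.883
v 1.347 -0.681 1.251
v 1.345 0.194 0.413
v 1.524 0.334 0.781
v 1.032 -0.137 0.944
v 1.796 -1.034 0.659
v 1.975 -0.894 1.027
v 1.973 -0.019 0.189
v 2.152 0.121 0.557
v 2.288 -0.563 0.496
v 2.143 0.081 0.988
v 2.034 -0.547 1.278
v 2.279 -0.603 0.927
v 2.346 -0.215 0.747
v 1.754 0.212 1.126
v 1.645 -0.415 1.417
v 1.263 -0.259 1.289
v 1.33 0.129 1.11
v 1.949 -0.124 1.316
v 1.675 -0.285 0.023
v 1.566 -0.912 0.314
v 1.99 -0.829 0.33
v 2.057 -0.441 0.151
v 1.286 -0.153 0.162
v 1.177 -0.781 0.452
v 0.974 -0.485 0.693
v 1.041 -0.097 0.513
v 1.371 -0.576 0.124
f 2 1 5
f 2 5 3
f 3 5 6
f 3 6 4
f 5 1 7
f 5 7 6
f 6 7 8
f 6 8 4
f 7 1 9
f 7 9 8
f 8 9 10
f 8 10 4
f 9 1 11
f 9 11 10
f 10 11 12
f 10 12 4
f 11 1 13
f 11 13 12
f 12 13 14
f 12 14 4
f 13 1 15
f 13 15 14
f 14 15 16
f 14 16 4
f 15 1 17
f 15 17 16
f 16 17 18
f 16 18 4
f 17 1 2
f 17 2 18
f 18 2 3
f 18 3 4
f 20 22 19
f 23 20 19
f 19 22 21
f 21 23 19
f 20 26 22
f 24 20 23
f 24 26 20
f 22 26 21
f 25 23 21
f 21 26 25
f 25 24 23
f 26 24 25
f 28 27 30
f 28 30 29
f 30 27 31
f 30 31 29
f 31 27 32
f 31 32 29
f 32 27 33
f 32 33 29
f 33 27 34
f 33 34 29
f 34 27 35
f 34 35 29
f 35 27 36
f 35 36 29
f 36 27 37
f 36 37 29
f 37 27 38
f 37 38 29
f 38 27 39
f 38 39 29
f 39 27 40
f 39 40 29
f 40 27 41
f 40 41 29
f 41 27 42
f 41 42 29
f 42 27 43
f 42 43 29
f 43 27 44
f 43 44 29
f 44 27 28
f 44 28 29
f 45 82 61
f 82 56 85
f 61 85 50
f 82 85 61
f 45 61 57
f 61 50 62
f 57 62 46
f 61 62 57
f 45 57 66
f 57 46 67
f 66 67 52
f 57 67 66
f 45 66 78
f 66 52 81
f 78 81 55
f 66 81 78
f 45 78 82
f 78 55 86
f 82 86 56
f 78 86 82
f 46 62 73
f 62 50 76
f 73 76 54
f 62 76 73
f 50 85 63
f 85 56 84
f 63 84 49
f 85 84 63
f 56 86 83
f 86 55 79
f 83 79 47
f 86 79 83
f 55 81 80
f 81 52 68
f 80 68 51
f 81 68 80
f 52 67 72
f 67 46 69
f 72 69 53
f 67 69 72
f 48 74 60
f 74 54 75
f 60 75 49
f 74 75 60
f 48 60 58
f 60 49 59
f 58 59 47
f 60 59 58
f 48 58 65
f 58 47 64
f 65 64 51
f 58 64 65
f 48 65 70
f 65 51 71
f 70 71 53
f 65 71 70
f 48 70 74
f 70 53 77
f 74 77 54
f 70 77 74
f 49 75 63
f 75 54 76
f 63 76 50
f 75 76 63
f 47 59 83
f 59 49 84
f 83 84 56
f 59 84 83
f 51 64 80
f 64 47 79
f 80 79 55
f 64 79 80
f 53 71 72
f 71 51 68
f 72 68 52
f 71 68 72
f 54 77 73
f 77 53 69
f 73 69 46
f 77 69 73



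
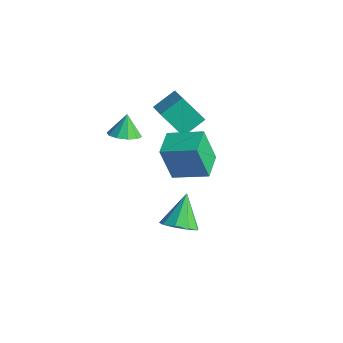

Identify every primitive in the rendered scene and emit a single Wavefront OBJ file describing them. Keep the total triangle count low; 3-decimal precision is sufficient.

v -2.563 -2.143 2.542
v -2.316 -0.871 3.236
v -3.783 -1.529 1.852
v -3.536 -0.257 2.547
v -1.484 -1.583 1.133
v -1.237 -0.311 1.828
v -2.704 -0.969 0.444
v -2.457 0.303 1.138
v -0.102 -3.642 0.193
v -0.628 -3.993 2.195
v -0.951 -2.358 0.194
v -1.478 -2.708 2.197
v 1.458 -2.612 0.783
v 0.931 -2.962 2.786
v 0.608 -1.327 0.785
v 0.082 -1.678 2.787
v -3.385 -3.851 1.424
v -2.53 -3.744 1.647
v -3.735 -3.329 2.516
v -2.694 -3.292 1.379
v -3.121 -3.054 1.128
v -3.65 -3.12 0.99
v -4.077 -3.465 1.018
v -4.24 -3.957 1.201
v -4.077 -4.409 1.469
v -3.649 -4.647 1.719
v -3.121 -4.582 1.857
v -2.693 -4.237 1.829
v -0.195 -3.072 -4.571
v 0.758 -2.675 -4.441
v -0.885 -1.888 -3.129
v 0.399 -2.296 -4.925
v -0.237 -2.28 -5.243
v -0.853 -2.634 -5.246
v -1.162 -3.194 -4.934
v -1.018 -3.697 -4.452
v -0.489 -3.908 -4.025
v 0.178 -3.727 -3.854
v 0.67 -3.241 -4.019
f 2 4 1
f 5 2 1
f 1 4 3
f 3 5 1
f 2 8 4
f 6 2 5
f 6 8 2
f 4 8 3
f 7 5 3
f 3 8 7
f 7 6 5
f 8 6 7
f 10 12 9
f 13 10 9
f 9 12 11
f 11 13 9
f 10 16 12
f 14 10 13
f 14 16 10
f 12 16 11
f 15 13 11
f 11 16 15
f 15 14 13
f 16 14 15
f 18 17 20
f 18 20 19
f 20 17 21
f 20 21 19
f 21 17 22
f 21 22 19
f 22 17 23
f 22 23 19
f 23 17 24
f 23 24 19
f 24 17 25
f 24 25 19
f 25 17 26
f 25 26 19
f 26 17 27
f 26 27 19
f 27 17 28
f 27 28 19
f 28 17 18
f 28 18 19
f 30 29 32
f 30 32 31
f 32 29 33
f 32 33 31
f 33 29 34
f 33 34 31
f 34 29 35
f 34 35 31
f 35 29 36
f 35 36 31
f 36 29 37
f 36 37 31
f 37 29 38
f 37 38 31
f 38 29 39
f 38 39 31
f 39 29 30
f 39 30 31



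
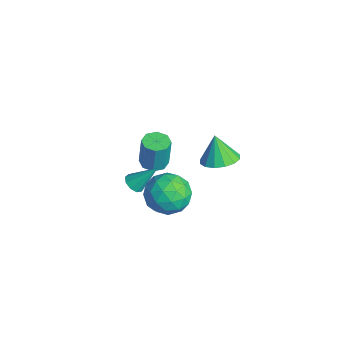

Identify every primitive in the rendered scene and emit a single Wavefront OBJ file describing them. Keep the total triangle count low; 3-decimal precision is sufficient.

v 2.486 0.826 -0.138
v 3.571 0.652 0.339
v 1.849 -0.792 0.721
v 2.934 -0.966 1.198
v 2.253 -0.054 1.574
v 2.647 0.946 1.043
v 2.773 -1.086 0.017
v 3.167 -0.086 -0.514
v 3.749 -0.53 0.435
v 3.427 0.108 1.398
v 1.993 -0.248 -0.338
v 1.671 0.39 0.625
v 3.085 0.881 0.025
v 2.335 -1.021 1.035
v 1.935 -0.485 1.256
v 2.573 -0.587 1.537
v 2.541 1.054 0.439
v 3.179 0.951 0.72
v 2.404 0.537 1.446
v 2.241 -1.091 0.34
v 2.879 -1.194 0.621
v 2.847 0.447 -0.477
v 3.485 0.345 -0.196
v 3.016 -0.677 -0.386
v 3.827 0.084 0.362
v 3.452 -0.867 0.867
v 3.358 -0.937 0.173
v 3.589 -0.35 -0.139
v 3.638 0.459 0.928
v 3.263 -0.492 1.433
v 2.863 0.044 1.654
v 3.095 0.632 1.342
v 3.742 -0.236 0.984
v 2.157 0.352 -0.373
v 1.782 -0.599 0.132
v 2.325 -0.772 -0.282
v 2.557 -0.184 -0.594
v 1.968 0.727 0.193
v 1.593 -0.224 0.698
v 1.831 0.21 1.199
v 2.062 0.797 0.887
v 1.678 0.096 0.076
v 1.273 3.016 0.754
v 2.034 2.452 1.005
v 0.747 2.924 2.146
v 2.188 2.927 1.094
v 2.096 3.426 1.092
v 1.784 3.815 1
v 1.334 3.99 0.841
v 0.869 3.903 0.66
v 0.511 3.579 0.503
v 0.358 3.104 0.414
v 0.45 2.605 0.416
v 0.762 2.216 0.509
v 1.211 2.041 0.667
v 1.677 2.128 0.849
v 0.143 -0.877 -0.953
v 0.605 -1.2 -0.817
v 0.517 0.177 0.273
v 0.706 -0.925 -1.084
v 0.544 -0.627 -1.29
v 0.194 -0.447 -1.339
v -0.18 -0.467 -1.207
v -0.402 -0.68 -0.957
v -0.37 -0.985 -0.705
v -0.097 -1.239 -0.569
v 0.288 -1.324 -0.613
v -3.473 1.302 -3.491
v -2.775 1.029 -3.527
v -2.649 1.126 -1.764
v -3.347 1.398 -1.729
v -2.789 1.602 -3.557
v -2.663 1.699 -1.794
v -3.204 1.999 -3.549
v -3.077 2.096 -1.786
v -3.776 1.987 -3.507
v -3.65 2.084 -1.744
v -4.171 1.574 -3.456
v -4.045 1.671 -1.693
v -4.157 1.001 -3.426
v -4.031 1.098 -1.663
v -3.743 0.604 -3.434
v -3.616 0.701 -1.671
v -3.17 0.616 -3.476
v -3.044 0.713 -1.713
f 1 38 17
f 38 12 41
f 17 41 6
f 38 41 17
f 1 17 13
f 17 6 18
f 13 18 2
f 17 18 13
f 1 13 22
f 13 2 23
f 22 23 8
f 13 23 22
f 1 22 34
f 22 8 37
f 34 37 11
f 22 37 34
f 1 34 38
f 34 11 42
f 38 42 12
f 34 42 38
f 2 18 29
f 18 6 32
f 29 32 10
f 18 32 29
f 6 41 19
f 41 12 40
f 19 40 5
f 41 40 19
f 12 42 39
f 42 11 35
f 39 35 3
f 42 35 39
f 11 37 36
f 37 8 24
f 36 24 7
f 37 24 36
f 8 23 28
f 23 2 25
f 28 25 9
f 23 25 28
f 4 30 16
f 30 10 31
f 16 31 5
f 30 31 16
f 4 16 14
f 16 5 15
f 14 15 3
f 16 15 14
f 4 14 21
f 14 3 20
f 21 20 7
f 14 20 21
f 4 21 26
f 21 7 27
f 26 27 9
f 21 27 26
f 4 26 30
f 26 9 33
f 30 33 10
f 26 33 30
f 5 31 19
f 31 10 32
f 19 32 6
f 31 32 19
f 3 15 39
f 15 5 40
f 39 40 12
f 15 40 39
f 7 20 36
f 20 3 35
f 36 35 11
f 20 35 36
f 9 27 28
f 27 7 24
f 28 24 8
f 27 24 28
f 10 33 29
f 33 9 25
f 29 25 2
f 33 25 29
f 44 43 46
f 44 46 45
f 46 43 47
f 46 47 45
f 47 43 48
f 47 48 45
f 48 43 49
f 48 49 45
f 49 43 50
f 49 50 45
f 50 43 51
f 50 51 45
f 51 43 52
f 51 52 45
f 52 43 53
f 52 53 45
f 53 43 54
f 53 54 45
f 54 43 55
f 54 55 45
f 55 43 56
f 55 56 45
f 56 43 44
f 56 44 45
f 58 57 60
f 58 60 59
f 60 57 61
f 60 61 59
f 61 57 62
f 61 62 59
f 62 57 63
f 62 63 59
f 63 57 64
f 63 64 59
f 64 57 65
f 64 65 59
f 65 57 66
f 65 66 59
f 66 57 67
f 66 67 59
f 67 57 58
f 67 58 59
f 69 68 72
f 69 72 70
f 70 72 73
f 70 73 71
f 72 68 74
f 72 74 73
f 73 74 75
f 73 75 71
f 74 68 76
f 74 76 75
f 75 76 77
f 75 77 71
f 76 68 78
f 76 78 77
f 77 78 79
f 77 79 71
f 78 68 80
f 78 80 79
f 79 80 81
f 79 81 71
f 80 68 82
f 80 82 81
f 81 82 83
f 81 83 71
f 82 68 84
f 82 84 83
f 83 84 85
f 83 85 71
f 84 68 69
f 84 69 85
f 85 69 70
f 85 70 71



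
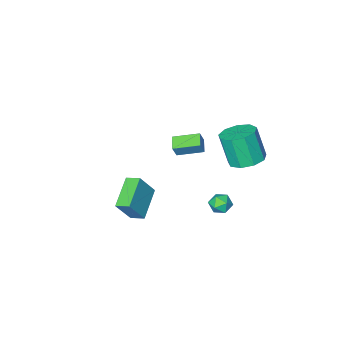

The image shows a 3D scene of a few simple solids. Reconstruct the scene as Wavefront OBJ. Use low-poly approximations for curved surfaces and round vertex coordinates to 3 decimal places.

v -2.562 -3.494 -0.806
v -2.204 -3.364 -0.002
v -2.12 -2.787 -1.117
v -1.761 -2.657 -0.313
v -1.379 -4.403 -1.187
v -1.02 -4.273 -0.383
v -0.936 -3.696 -1.498
v -0.578 -3.566 -0.694
v -2.771 0.256 0.119
v -2.007 -0.392 -0.194
v -1.825 -1.065 1.649
v -2.589 -0.416 1.961
v -1.727 0.237 0.009
v -1.545 -0.436 1.851
v -1.935 0.876 0.263
v -1.754 0.203 2.105
v -2.535 1.225 0.449
v -2.353 0.552 2.292
v -3.245 1.12 0.481
v -3.063 0.448 2.324
v -3.733 0.612 0.343
v -3.551 -0.061 2.186
v -3.771 -0.063 0.101
v -3.589 -0.736 1.943
v -3.341 -0.589 -0.134
v -3.159 -1.261 1.709
v -2.644 -0.719 -0.25
v -2.462 -1.391 1.593
v 2.77 -1.38 -0.948
v 3.639 -1.412 0.431
v 2.36 -0.688 -0.673
v 3.229 -0.721 0.706
v 4.111 -0.259 -1.766
v 4.98 -0.292 -0.387
v 3.701 0.432 -1.491
v 4.57 0.4 -0.112
v -1.097 1.443 -1.96
v -0.468 1.64 -2.178
v -0.672 0.46 -1.622
v -0.043 0.657 -1.84
v -0.332 0.966 -1.29
v -0.595 1.573 -1.499
v -0.545 0.527 -2.301
v -0.808 1.134 -2.51
v -0.127 1.074 -2.389
v 0.004 1.345 -1.764
v -1.144 0.755 -2.036
v -1.013 1.026 -1.411
f 2 4 1
f 5 2 1
f 1 4 3
f 3 5 1
f 2 8 4
f 6 2 5
f 6 8 2
f 4 8 3
f 7 5 3
f 3 8 7
f 7 6 5
f 8 6 7
f 10 9 13
f 10 13 11
f 11 13 14
f 11 14 12
f 13 9 15
f 13 15 14
f 14 15 16
f 14 16 12
f 15 9 17
f 15 17 16
f 16 17 18
f 16 18 12
f 17 9 19
f 17 19 18
f 18 19 20
f 18 20 12
f 19 9 21
f 19 21 20
f 20 21 22
f 20 22 12
f 21 9 23
f 21 23 22
f 22 23 24
f 22 24 12
f 23 9 25
f 23 25 24
f 24 25 26
f 24 26 12
f 25 9 27
f 25 27 26
f 26 27 28
f 26 28 12
f 27 9 10
f 27 10 28
f 28 10 11
f 28 11 12
f 30 32 29
f 33 30 29
f 29 32 31
f 31 33 29
f 30 36 32
f 34 30 33
f 34 36 30
f 32 36 31
f 35 33 31
f 31 36 35
f 35 34 33
f 36 34 35
f 37 48 42
f 37 42 38
f 37 38 44
f 37 44 47
f 37 47 48
f 38 42 46
f 42 48 41
f 48 47 39
f 47 44 43
f 44 38 45
f 40 46 41
f 40 41 39
f 40 39 43
f 40 43 45
f 40 45 46
f 41 46 42
f 39 41 48
f 43 39 47
f 45 43 44
f 46 45 38



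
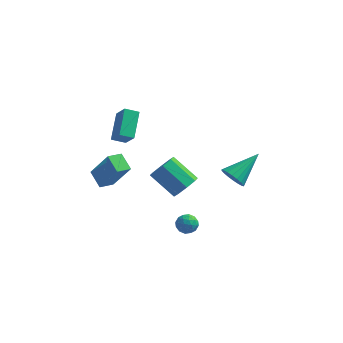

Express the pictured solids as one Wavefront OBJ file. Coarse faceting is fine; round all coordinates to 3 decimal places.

v -4.208 1.779 1.492
v -3.546 1.227 2.438
v -4.375 3.308 2.502
v -3.713 2.755 3.448
v -3.467 2.085 1.152
v -2.805 1.532 2.098
v -3.634 3.613 2.162
v -2.972 3.061 3.108
v -3.151 -3.394 1.765
v -2.105 -3.631 3.43
v -3.862 -2.72 2.308
v -2.816 -2.957 3.972
v -2.644 -2.683 1.548
v -1.598 -2.92 3.212
v -3.355 -2.009 2.09
v -2.309 -2.246 3.755
v 1.407 -3.279 -0.556
v 1.742 -2.944 -0.123
v 1.398 -4.096 0.083
v 1.733 -3.761 0.516
v 1.124 -3.603 0.388
v 1.13 -3.098 -0.007
v 2.01 -3.942 -0.033
v 2.016 -3.437 -0.428
v 2.114 -3.354 0.2
v 1.567 -3.144 0.46
v 1.573 -3.896 -0.5
v 1.026 -3.686 -0.24
v 1.575 -3.04 -0.396
v 1.565 -4 0.356
v 1.207 -3.907 0.281
v 1.404 -3.711 0.535
v 1.216 -3.13 -0.327
v 1.412 -2.933 -0.073
v 1.05 -3.32 0.228
v 1.728 -4.107 0.033
v 1.924 -3.91 0.287
v 1.736 -3.329 -0.575
v 1.933 -3.133 -0.321
v 2.09 -3.72 -0.268
v 1.991 -3.084 0.049
v 1.985 -3.564 0.424
v 2.148 -3.671 0.102
v 2.152 -3.374 -0.131
v 1.669 -2.96 0.202
v 1.664 -3.441 0.578
v 1.306 -3.348 0.502
v 1.31 -3.051 0.27
v 1.888 -3.202 0.392
v 1.476 -3.599 -0.618
v 1.471 -4.08 -0.242
v 1.83 -3.989 -0.31
v 1.834 -3.692 -0.542
v 1.155 -3.476 -0.464
v 1.149 -3.956 -0.089
v 0.988 -3.666 0.091
v 0.992 -3.369 -0.142
v 1.252 -3.838 -0.432
v 3.469 -1.639 2.622
v 3.683 -1.314 1.958
v 4.471 -0.181 3.658
v 3.386 -1.158 2.026
v 3.105 -1.098 2.213
v 2.896 -1.144 2.48
v 2.801 -1.289 2.776
v 2.837 -1.503 3.041
v 2.999 -1.743 3.223
v 3.254 -1.964 3.287
v 3.552 -2.119 3.218
v 3.833 -2.18 3.031
v 4.042 -2.133 2.764
v 4.137 -1.989 2.468
v 4.1 -1.775 2.203
v 3.938 -1.534 2.021
v 0.613 -0.338 0.195
v 1.127 -0.386 0.883
v -0.319 0.029 1.993
v -0.833 0.078 1.305
v 1.105 0.22 0.627
v -0.342 0.635 1.737
v 0.795 0.5 0.118
v -0.652 0.915 1.228
v 0.378 0.289 -0.346
v -1.068 0.704 0.764
v 0.099 -0.289 -0.493
v -1.347 0.126 0.617
v 0.122 -0.895 -0.237
v -1.325 -0.48 0.873
v 0.432 -1.175 0.272
v -1.015 -0.76 1.382
v 0.848 -0.964 0.736
v -0.598 -0.549 1.846
f 2 4 1
f 5 2 1
f 1 4 3
f 3 5 1
f 2 8 4
f 6 2 5
f 6 8 2
f 4 8 3
f 7 5 3
f 3 8 7
f 7 6 5
f 8 6 7
f 10 12 9
f 13 10 9
f 9 12 11
f 11 13 9
f 10 16 12
f 14 10 13
f 14 16 10
f 12 16 11
f 15 13 11
f 11 16 15
f 15 14 13
f 16 14 15
f 17 54 33
f 54 28 57
f 33 57 22
f 54 57 33
f 17 33 29
f 33 22 34
f 29 34 18
f 33 34 29
f 17 29 38
f 29 18 39
f 38 39 24
f 29 39 38
f 17 38 50
f 38 24 53
f 50 53 27
f 38 53 50
f 17 50 54
f 50 27 58
f 54 58 28
f 50 58 54
f 18 34 45
f 34 22 48
f 45 48 26
f 34 48 45
f 22 57 35
f 57 28 56
f 35 56 21
f 57 56 35
f 28 58 55
f 58 27 51
f 55 51 19
f 58 51 55
f 27 53 52
f 53 24 40
f 52 40 23
f 53 40 52
f 24 39 44
f 39 18 41
f 44 41 25
f 39 41 44
f 20 46 32
f 46 26 47
f 32 47 21
f 46 47 32
f 20 32 30
f 32 21 31
f 30 31 19
f 32 31 30
f 20 30 37
f 30 19 36
f 37 36 23
f 30 36 37
f 20 37 42
f 37 23 43
f 42 43 25
f 37 43 42
f 20 42 46
f 42 25 49
f 46 49 26
f 42 49 46
f 21 47 35
f 47 26 48
f 35 48 22
f 47 48 35
f 19 31 55
f 31 21 56
f 55 56 28
f 31 56 55
f 23 36 52
f 36 19 51
f 52 51 27
f 36 51 52
f 25 43 44
f 43 23 40
f 44 40 24
f 43 40 44
f 26 49 45
f 49 25 41
f 45 41 18
f 49 41 45
f 60 59 62
f 60 62 61
f 62 59 63
f 62 63 61
f 63 59 64
f 63 64 61
f 64 59 65
f 64 65 61
f 65 59 66
f 65 66 61
f 66 59 67
f 66 67 61
f 67 59 68
f 67 68 61
f 68 59 69
f 68 69 61
f 69 59 70
f 69 70 61
f 70 59 71
f 70 71 61
f 71 59 72
f 71 72 61
f 72 59 73
f 72 73 61
f 73 59 74
f 73 74 61
f 74 59 60
f 74 60 61
f 76 75 79
f 76 79 77
f 77 79 80
f 77 80 78
f 79 75 81
f 79 81 80
f 80 81 82
f 80 82 78
f 81 75 83
f 81 83 82
f 82 83 84
f 82 84 78
f 83 75 85
f 83 85 84
f 84 85 86
f 84 86 78
f 85 75 87
f 85 87 86
f 86 87 88
f 86 88 78
f 87 75 89
f 87 89 88
f 88 89 90
f 88 90 78
f 89 75 91
f 89 91 90
f 90 91 92
f 90 92 78
f 91 75 76
f 91 76 92
f 92 76 77
f 92 77 78



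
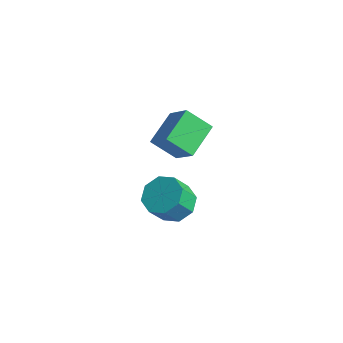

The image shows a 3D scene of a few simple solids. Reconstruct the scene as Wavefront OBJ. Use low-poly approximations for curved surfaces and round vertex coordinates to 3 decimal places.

v -2.607 3.95 -3.106
v -2.015 4.486 -2.692
v -2.12 3.806 -1.66
v -2.713 3.27 -2.074
v -2.665 4.703 -2.616
v -2.77 4.023 -1.584
v -3.281 4.478 -2.827
v -3.386 3.798 -1.795
v -3.502 3.944 -3.201
v -3.608 3.264 -2.169
v -3.2 3.414 -3.52
v -3.305 2.734 -2.488
v -2.55 3.197 -3.596
v -2.655 2.517 -2.564
v -1.934 3.422 -3.385
v -2.039 2.742 -2.353
v -1.712 3.956 -3.011
v -1.818 3.276 -1.979
v -2.271 3.614 0.382
v -3.151 3.117 1.152
v -2.58 5.009 0.929
v -3.46 4.513 1.698
v -1.24 3.427 1.442
v -2.12 2.931 2.211
v -1.549 4.823 1.988
v -2.429 4.326 2.758
f 2 1 5
f 2 5 3
f 3 5 6
f 3 6 4
f 5 1 7
f 5 7 6
f 6 7 8
f 6 8 4
f 7 1 9
f 7 9 8
f 8 9 10
f 8 10 4
f 9 1 11
f 9 11 10
f 10 11 12
f 10 12 4
f 11 1 13
f 11 13 12
f 12 13 14
f 12 14 4
f 13 1 15
f 13 15 14
f 14 15 16
f 14 16 4
f 15 1 17
f 15 17 16
f 16 17 18
f 16 18 4
f 17 1 2
f 17 2 18
f 18 2 3
f 18 3 4
f 20 22 19
f 23 20 19
f 19 22 21
f 21 23 19
f 20 26 22
f 24 20 23
f 24 26 20
f 22 26 21
f 25 23 21
f 21 26 25
f 25 24 23
f 26 24 25



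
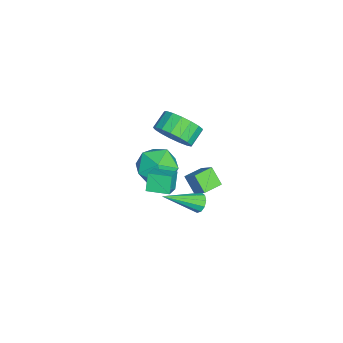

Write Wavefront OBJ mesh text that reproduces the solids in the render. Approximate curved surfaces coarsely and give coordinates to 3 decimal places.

v 0.189 1.449 0.632
v 0.84 1.964 1.368
v 0.665 1.934 -0.129
v 1.317 2.449 0.607
v 0.823 0.731 0.573
v 1.475 1.246 1.309
v 1.3 1.216 -0.188
v 1.951 1.731 0.548
v 0.48 1.398 -1.703
v 0.687 1.715 -1.304
v 1.12 -0.258 -0.717
v 0.366 1.64 -1.222
v 0.088 1.472 -1.324
v -0.04 1.275 -1.57
v 0.031 1.126 -1.867
v 0.273 1.08 -2.101
v 0.594 1.156 -2.183
v 0.872 1.324 -2.081
v 0.999 1.52 -1.835
v 0.929 1.669 -1.538
v -0.593 0.068 2.104
v 0.005 0.032 2.93
v -0.729 0.476 3.481
v -1.327 0.512 2.656
v 0.113 0.462 2.726
v -0.621 0.907 3.277
v 0.059 0.802 2.38
v -0.675 1.247 2.931
v -0.144 0.974 1.971
v -0.878 1.419 2.522
v -0.45 0.938 1.592
v -1.184 1.383 2.143
v -0.789 0.703 1.331
v -1.523 1.148 1.882
v -1.083 0.322 1.247
v -1.817 0.767 1.798
v -1.264 -0.117 1.359
v -1.998 0.328 1.91
v -1.292 -0.514 1.642
v -2.026 -0.069 2.193
v -1.16 -0.777 2.031
v -1.894 -0.332 2.583
v -0.898 -0.847 2.437
v -1.632 -0.402 2.988
v -0.566 -0.708 2.767
v -1.3 -0.263 3.318
v -0.24 -0.39 2.945
v -0.974 0.054 3.496
v 1.584 -0.574 1.782
v 2.554 -0.734 2.358
v 1.749 0.493 1.801
v 2.719 0.333 2.378
v 2.061 -0.633 0.962
v 3.031 -0.793 1.539
v 2.226 0.434 0.982
v 3.196 0.274 1.558
v -3.847 -0.483 -1.96
v -3.123 0.124 -2.698
v -3.797 -2.004 -3.162
v -3.073 -1.397 -3.9
v -2.672 -1.757 -2.829
v -2.703 -0.817 -2.086
v -4.217 -1.063 -3.774
v -4.248 -0.123 -3.031
v -3.352 -0.234 -3.819
v -2.397 -0.663 -3.235
v -4.523 -1.217 -2.625
v -3.568 -1.646 -2.041
f 2 4 1
f 5 2 1
f 1 4 3
f 3 5 1
f 2 8 4
f 6 2 5
f 6 8 2
f 4 8 3
f 7 5 3
f 3 8 7
f 7 6 5
f 8 6 7
f 10 9 12
f 10 12 11
f 12 9 13
f 12 13 11
f 13 9 14
f 13 14 11
f 14 9 15
f 14 15 11
f 15 9 16
f 15 16 11
f 16 9 17
f 16 17 11
f 17 9 18
f 17 18 11
f 18 9 19
f 18 19 11
f 19 9 20
f 19 20 11
f 20 9 10
f 20 10 11
f 22 21 25
f 22 25 23
f 23 25 26
f 23 26 24
f 25 21 27
f 25 27 26
f 26 27 28
f 26 28 24
f 27 21 29
f 27 29 28
f 28 29 30
f 28 30 24
f 29 21 31
f 29 31 30
f 30 31 32
f 30 32 24
f 31 21 33
f 31 33 32
f 32 33 34
f 32 34 24
f 33 21 35
f 33 35 34
f 34 35 36
f 34 36 24
f 35 21 37
f 35 37 36
f 36 37 38
f 36 38 24
f 37 21 39
f 37 39 38
f 38 39 40
f 38 40 24
f 39 21 41
f 39 41 40
f 40 41 42
f 40 42 24
f 41 21 43
f 41 43 42
f 42 43 44
f 42 44 24
f 43 21 45
f 43 45 44
f 44 45 46
f 44 46 24
f 45 21 47
f 45 47 46
f 46 47 48
f 46 48 24
f 47 21 22
f 47 22 48
f 48 22 23
f 48 23 24
f 50 52 49
f 53 50 49
f 49 52 51
f 51 53 49
f 50 56 52
f 54 50 53
f 54 56 50
f 52 56 51
f 55 53 51
f 51 56 55
f 55 54 53
f 56 54 55
f 57 68 62
f 57 62 58
f 57 58 64
f 57 64 67
f 57 67 68
f 58 62 66
f 62 68 61
f 68 67 59
f 67 64 63
f 64 58 65
f 60 66 61
f 60 61 59
f 60 59 63
f 60 63 65
f 60 65 66
f 61 66 62
f 59 61 68
f 63 59 67
f 65 63 64
f 66 65 58



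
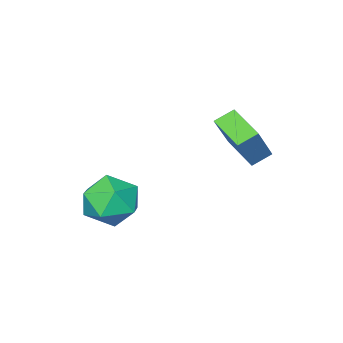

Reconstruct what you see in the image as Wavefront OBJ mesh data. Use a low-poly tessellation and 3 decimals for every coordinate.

v 1.723 -3.148 -0.829
v 2.374 -3.151 -1.861
v 0.466 -4.449 -1.619
v 1.117 -4.452 -2.651
v 1.581 -4.944 -1.636
v 2.358 -4.14 -1.148
v 0.482 -3.46 -2.332
v 1.259 -2.656 -1.844
v 1.607 -3.343 -2.79
v 2.286 -4.261 -2.359
v 0.554 -3.339 -1.121
v 1.233 -4.257 -0.69
v -2.816 -2.325 0.371
v -3.564 -2.085 0.79
v -2.584 -0.799 -0.088
v -3.332 -0.559 0.331
v -1.828 -2.001 1.949
v -2.576 -1.761 2.368
v -1.596 -0.475 1.49
v -2.344 -0.235 1.909
f 1 12 6
f 1 6 2
f 1 2 8
f 1 8 11
f 1 11 12
f 2 6 10
f 6 12 5
f 12 11 3
f 11 8 7
f 8 2 9
f 4 10 5
f 4 5 3
f 4 3 7
f 4 7 9
f 4 9 10
f 5 10 6
f 3 5 12
f 7 3 11
f 9 7 8
f 10 9 2
f 14 16 13
f 17 14 13
f 13 16 15
f 15 17 13
f 14 20 16
f 18 14 17
f 18 20 14
f 16 20 15
f 19 17 15
f 15 20 19
f 19 18 17
f 20 18 19



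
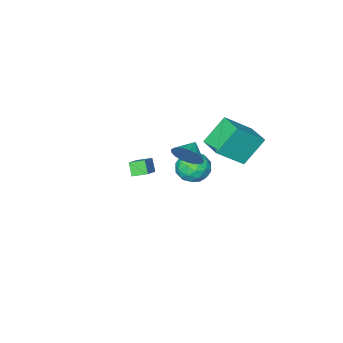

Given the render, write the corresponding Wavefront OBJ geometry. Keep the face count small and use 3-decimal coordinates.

v -2.98 1.214 3.906
v -1.496 0.794 5.226
v -2.661 2.585 3.983
v -1.177 2.165 5.303
v -1.783 1.015 2.497
v -0.299 0.595 3.817
v -1.464 2.386 2.574
v 0.02 1.966 3.894
v -2.953 -2.825 -2.673
v -2.173 -3.464 -2.341
v -4.087 -3.736 -1.759
v -3.307 -4.375 -1.427
v -3.348 -3.368 -1.091
v -2.647 -2.805 -1.657
v -3.613 -4.395 -2.443
v -2.912 -3.832 -3.009
v -2.581 -4.434 -2.199
v -2.416 -3.8 -1.364
v -3.844 -3.4 -2.736
v -3.679 -2.766 -1.901
v -2.463 -3.065 -2.588
v -3.797 -4.135 -1.512
v -3.821 -3.543 -1.315
v -3.362 -3.919 -1.12
v -2.742 -2.677 -2.185
v -2.283 -3.053 -1.99
v -2.974 -2.996 -1.256
v -3.977 -4.147 -2.11
v -3.518 -4.523 -1.915
v -2.898 -3.281 -2.98
v -2.439 -3.657 -2.785
v -3.286 -4.204 -2.844
v -2.244 -4.011 -2.309
v -2.911 -4.546 -1.771
v -3.091 -4.558 -2.369
v -2.679 -4.227 -2.701
v -2.148 -3.638 -1.818
v -2.815 -4.173 -1.28
v -2.838 -3.581 -1.083
v -2.426 -3.25 -1.416
v -2.388 -4.208 -1.734
v -3.445 -3.027 -2.82
v -4.112 -3.562 -2.282
v -3.834 -3.95 -2.684
v -3.422 -3.619 -3.017
v -3.349 -2.654 -2.329
v -4.016 -3.189 -1.791
v -3.581 -2.973 -1.399
v -3.169 -2.642 -1.731
v -3.872 -2.992 -2.366
v -1.92 -2.632 0.034
v -1.396 -3.011 0.73
v -2.82 -3.048 0.486
v -1.506 -2.599 0.889
v -1.711 -2.195 0.852
v -1.964 -1.891 0.627
v -2.207 -1.757 0.267
v -2.384 -1.823 -0.147
v -2.454 -2.075 -0.519
v -2.403 -2.454 -0.764
v -2.24 -2.874 -0.827
v -2.004 -3.239 -0.692
v -1.749 -3.464 -0.391
v -1.533 -3.499 0.007
v -1.405 -3.336 0.412
v 2.802 0.613 3.018
v 2.626 0.158 3.689
v 3.907 1.439 3.867
v 3.731 0.983 4.538
v 3.369 0.077 2.802
v 3.193 -0.379 3.473
v 4.474 0.902 3.651
v 4.298 0.447 4.322
f 2 4 1
f 5 2 1
f 1 4 3
f 3 5 1
f 2 8 4
f 6 2 5
f 6 8 2
f 4 8 3
f 7 5 3
f 3 8 7
f 7 6 5
f 8 6 7
f 9 46 25
f 46 20 49
f 25 49 14
f 46 49 25
f 9 25 21
f 25 14 26
f 21 26 10
f 25 26 21
f 9 21 30
f 21 10 31
f 30 31 16
f 21 31 30
f 9 30 42
f 30 16 45
f 42 45 19
f 30 45 42
f 9 42 46
f 42 19 50
f 46 50 20
f 42 50 46
f 10 26 37
f 26 14 40
f 37 40 18
f 26 40 37
f 14 49 27
f 49 20 48
f 27 48 13
f 49 48 27
f 20 50 47
f 50 19 43
f 47 43 11
f 50 43 47
f 19 45 44
f 45 16 32
f 44 32 15
f 45 32 44
f 16 31 36
f 31 10 33
f 36 33 17
f 31 33 36
f 12 38 24
f 38 18 39
f 24 39 13
f 38 39 24
f 12 24 22
f 24 13 23
f 22 23 11
f 24 23 22
f 12 22 29
f 22 11 28
f 29 28 15
f 22 28 29
f 12 29 34
f 29 15 35
f 34 35 17
f 29 35 34
f 12 34 38
f 34 17 41
f 38 41 18
f 34 41 38
f 13 39 27
f 39 18 40
f 27 40 14
f 39 40 27
f 11 23 47
f 23 13 48
f 47 48 20
f 23 48 47
f 15 28 44
f 28 11 43
f 44 43 19
f 28 43 44
f 17 35 36
f 35 15 32
f 36 32 16
f 35 32 36
f 18 41 37
f 41 17 33
f 37 33 10
f 41 33 37
f 52 51 54
f 52 54 53
f 54 51 55
f 54 55 53
f 55 51 56
f 55 56 53
f 56 51 57
f 56 57 53
f 57 51 58
f 57 58 53
f 58 51 59
f 58 59 53
f 59 51 60
f 59 60 53
f 60 51 61
f 60 61 53
f 61 51 62
f 61 62 53
f 62 51 63
f 62 63 53
f 63 51 64
f 63 64 53
f 64 51 65
f 64 65 53
f 65 51 52
f 65 52 53
f 67 69 66
f 70 67 66
f 66 69 68
f 68 70 66
f 67 73 69
f 71 67 70
f 71 73 67
f 69 73 68
f 72 70 68
f 68 73 72
f 72 71 70
f 73 71 72



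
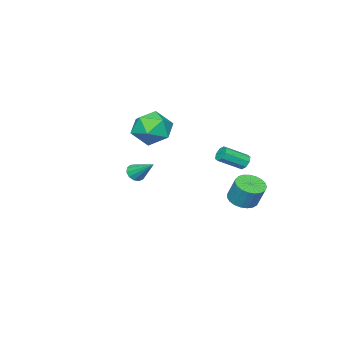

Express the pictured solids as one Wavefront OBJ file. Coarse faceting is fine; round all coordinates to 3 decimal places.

v 1.348 -0.23 0.918
v 1.67 -0.526 1.285
v 1.412 1.01 1.862
v 1.873 -0.382 1.082
v 1.91 -0.19 0.827
v 1.768 -0.011 0.601
v 1.493 0.099 0.476
v 1.173 0.103 0.491
v 0.908 0.002 0.642
v 0.783 -0.173 0.88
v 0.837 -0.366 1.131
v 1.054 -0.516 1.314
v 1.365 -0.576 1.371
v -3.659 -1.979 2.387
v -2.669 -1.49 1.798
v -2.691 -3.75 2.542
v -1.701 -3.261 1.953
v -1.994 -2.878 3.108
v -2.593 -1.783 3.012
v -2.767 -3.457 1.328
v -3.366 -2.362 1.232
v -2.118 -2.403 1.144
v -1.64 -2.046 2.244
v -3.72 -3.194 2.096
v -3.242 -2.837 3.196
v -2.824 3.457 1.308
v -2.511 3.513 0.922
v -1.463 2.779 1.667
v -1.776 2.723 2.052
v -2.487 3.801 1.173
v -1.439 3.068 1.917
v -2.661 3.887 1.503
v -1.613 3.154 2.247
v -2.93 3.722 1.718
v -1.882 2.988 2.463
v -3.137 3.401 1.693
v -2.089 2.667 2.438
v -3.161 3.112 1.443
v -2.113 2.379 2.187
v -2.987 3.026 1.113
v -1.939 2.293 1.857
v -2.718 3.192 0.897
v -1.67 2.458 1.642
v -2.695 3.452 -1.261
v -2.036 2.961 -1.087
v -1.926 3.556 0.176
v -2.585 4.048 0.001
v -1.883 3.24 -1.232
v -1.773 3.835 0.031
v -1.87 3.555 -1.381
v -1.76 4.15 -0.119
v -2 3.852 -1.51
v -1.89 4.448 -0.248
v -2.249 4.081 -1.596
v -2.14 4.676 -0.334
v -2.576 4.201 -1.624
v -2.466 4.796 -0.362
v -2.924 4.191 -1.589
v -2.814 4.786 -0.327
v -3.232 4.054 -1.498
v -3.122 4.649 -0.235
v -3.447 3.812 -1.366
v -3.337 4.408 -0.103
v -3.532 3.509 -1.215
v -3.422 4.104 0.047
v -3.472 3.196 -1.073
v -3.362 3.791 0.19
v -3.278 2.927 -0.963
v -3.168 3.522 0.3
v -2.983 2.749 -0.904
v -2.873 3.344 0.358
v -2.639 2.692 -0.908
v -2.529 3.288 0.355
v -2.304 2.768 -0.972
v -2.194 3.363 0.29
f 2 1 4
f 2 4 3
f 4 1 5
f 4 5 3
f 5 1 6
f 5 6 3
f 6 1 7
f 6 7 3
f 7 1 8
f 7 8 3
f 8 1 9
f 8 9 3
f 9 1 10
f 9 10 3
f 10 1 11
f 10 11 3
f 11 1 12
f 11 12 3
f 12 1 13
f 12 13 3
f 13 1 2
f 13 2 3
f 14 25 19
f 14 19 15
f 14 15 21
f 14 21 24
f 14 24 25
f 15 19 23
f 19 25 18
f 25 24 16
f 24 21 20
f 21 15 22
f 17 23 18
f 17 18 16
f 17 16 20
f 17 20 22
f 17 22 23
f 18 23 19
f 16 18 25
f 20 16 24
f 22 20 21
f 23 22 15
f 27 26 30
f 27 30 28
f 28 30 31
f 28 31 29
f 30 26 32
f 30 32 31
f 31 32 33
f 31 33 29
f 32 26 34
f 32 34 33
f 33 34 35
f 33 35 29
f 34 26 36
f 34 36 35
f 35 36 37
f 35 37 29
f 36 26 38
f 36 38 37
f 37 38 39
f 37 39 29
f 38 26 40
f 38 40 39
f 39 40 41
f 39 41 29
f 40 26 42
f 40 42 41
f 41 42 43
f 41 43 29
f 42 26 27
f 42 27 43
f 43 27 28
f 43 28 29
f 45 44 48
f 45 48 46
f 46 48 49
f 46 49 47
f 48 44 50
f 48 50 49
f 49 50 51
f 49 51 47
f 50 44 52
f 50 52 51
f 51 52 53
f 51 53 47
f 52 44 54
f 52 54 53
f 53 54 55
f 53 55 47
f 54 44 56
f 54 56 55
f 55 56 57
f 55 57 47
f 56 44 58
f 56 58 57
f 57 58 59
f 57 59 47
f 58 44 60
f 58 60 59
f 59 60 61
f 59 61 47
f 60 44 62
f 60 62 61
f 61 62 63
f 61 63 47
f 62 44 64
f 62 64 63
f 63 64 65
f 63 65 47
f 64 44 66
f 64 66 65
f 65 66 67
f 65 67 47
f 66 44 68
f 66 68 67
f 67 68 69
f 67 69 47
f 68 44 70
f 68 70 69
f 69 70 71
f 69 71 47
f 70 44 72
f 70 72 71
f 71 72 73
f 71 73 47
f 72 44 74
f 72 74 73
f 73 74 75
f 73 75 47
f 74 44 45
f 74 45 75
f 75 45 46
f 75 46 47



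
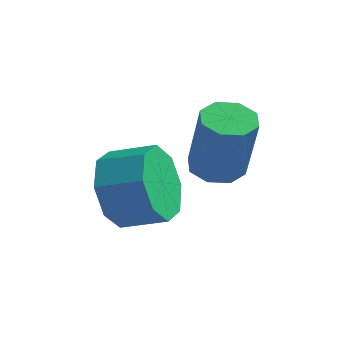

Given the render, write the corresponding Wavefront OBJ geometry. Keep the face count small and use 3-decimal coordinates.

v -2.04 -4.091 1.121
v -1.59 -4.559 0.258
v -0.53 -4.237 0.636
v -0.98 -3.769 1.499
v -1.782 -3.766 0.124
v -0.723 -3.445 0.502
v -2.126 -3.163 0.574
v -1.066 -2.842 0.952
v -2.419 -3.104 1.344
v -1.359 -2.783 1.722
v -2.49 -3.623 1.984
v -1.43 -3.301 2.362
v -2.297 -4.415 2.118
v -1.238 -4.094 2.496
v -1.954 -5.018 1.668
v -0.894 -4.697 2.046
v -1.661 -5.077 0.898
v -0.601 -4.756 1.276
v -0.636 -1.996 1.289
v -0.066 -2.338 1.069
v 0.446 -2.666 2.911
v -0.124 -2.324 3.131
v 0.023 -1.814 1.138
v 0.535 -2.143 2.98
v -0.274 -1.397 1.295
v 0.238 -1.725 3.137
v -0.783 -1.33 1.448
v -0.271 -1.659 3.29
v -1.206 -1.654 1.509
v -0.694 -1.982 3.351
v -1.295 -2.177 1.44
v -0.783 -2.506 3.282
v -0.998 -2.595 1.283
v -0.486 -2.923 3.125
v -0.489 -2.661 1.13
v 0.023 -2.99 2.972
f 2 1 5
f 2 5 3
f 3 5 6
f 3 6 4
f 5 1 7
f 5 7 6
f 6 7 8
f 6 8 4
f 7 1 9
f 7 9 8
f 8 9 10
f 8 10 4
f 9 1 11
f 9 11 10
f 10 11 12
f 10 12 4
f 11 1 13
f 11 13 12
f 12 13 14
f 12 14 4
f 13 1 15
f 13 15 14
f 14 15 16
f 14 16 4
f 15 1 17
f 15 17 16
f 16 17 18
f 16 18 4
f 17 1 2
f 17 2 18
f 18 2 3
f 18 3 4
f 20 19 23
f 20 23 21
f 21 23 24
f 21 24 22
f 23 19 25
f 23 25 24
f 24 25 26
f 24 26 22
f 25 19 27
f 25 27 26
f 26 27 28
f 26 28 22
f 27 19 29
f 27 29 28
f 28 29 30
f 28 30 22
f 29 19 31
f 29 31 30
f 30 31 32
f 30 32 22
f 31 19 33
f 31 33 32
f 32 33 34
f 32 34 22
f 33 19 35
f 33 35 34
f 34 35 36
f 34 36 22
f 35 19 20
f 35 20 36
f 36 20 21
f 36 21 22

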